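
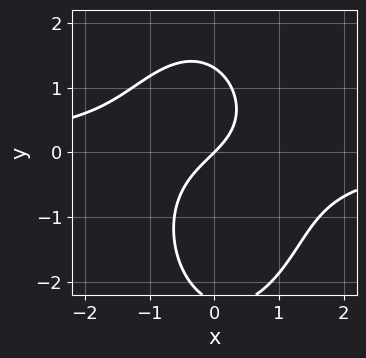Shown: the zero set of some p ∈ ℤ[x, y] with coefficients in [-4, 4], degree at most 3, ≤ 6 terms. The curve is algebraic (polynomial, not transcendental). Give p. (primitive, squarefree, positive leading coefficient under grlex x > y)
3*x^2*y + y^3 + y^2 + 3*x - 3*y

1. Degree: the shape is more complex than any degree-2 curve, so deg p = 3.
2. From the axis intercepts and sections: one y-axis crossing is at y = 0; one x-axis crossing is at x = 0.
3. Assembling these constraints gives the stated polynomial.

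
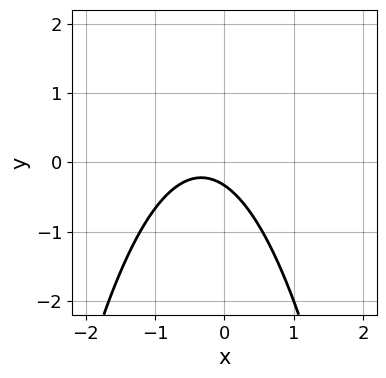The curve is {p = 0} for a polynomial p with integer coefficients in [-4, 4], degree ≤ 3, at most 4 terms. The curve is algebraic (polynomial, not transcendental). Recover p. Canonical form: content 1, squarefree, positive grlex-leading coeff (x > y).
First, deg p = 2. No degree-1 curve has this shape.
Next, from the visible intercepts: the curve avoids every integer x-axis point in the box.
Finally, solving for integer coefficients yields p as stated.

3*x^2 + 2*x + 3*y + 1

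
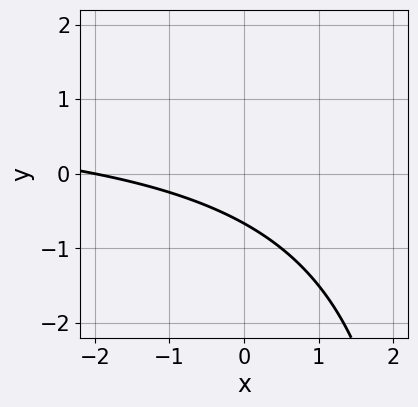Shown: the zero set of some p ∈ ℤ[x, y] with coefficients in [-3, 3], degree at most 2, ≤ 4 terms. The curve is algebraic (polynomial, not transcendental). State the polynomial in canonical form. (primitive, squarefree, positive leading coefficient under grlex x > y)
x*y - x - 3*y - 2

1. deg p = 2. No degree-1 curve has this shape.
2. Against the integer gridlines: it meets the x-axis at x = -2 (among the integer gridlines).
3. Fitting integer coefficients to these (and the overall shape) gives p.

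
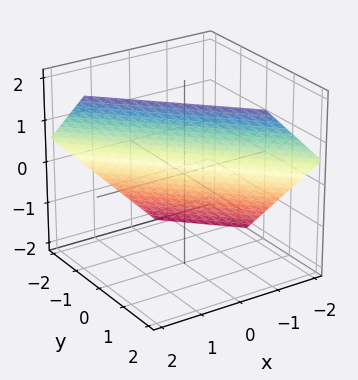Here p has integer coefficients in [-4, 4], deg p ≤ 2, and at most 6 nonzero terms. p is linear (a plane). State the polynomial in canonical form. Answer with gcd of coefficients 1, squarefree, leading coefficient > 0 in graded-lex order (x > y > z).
First, degree: every cross-section is a straight line — this is a plane, so deg p = 1.
Finally, the integer polynomial consistent with all of this is the stated p.

3*x + 3*y - 3*z + 2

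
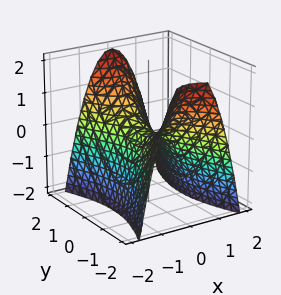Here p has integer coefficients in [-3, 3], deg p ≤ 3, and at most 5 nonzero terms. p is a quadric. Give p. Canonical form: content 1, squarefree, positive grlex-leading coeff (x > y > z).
3*x^2 - y^2 + 2*z

(a) The degree is 2 — a saddle surface; a quadric.
(b) Symmetries: the y ↦ −y reflection is a symmetry, so y appears only in even powers; mirror symmetry x ↦ −x ⇒ only even powers of x.
(c) Against the integer gridlines: it crosses the z-axis at the gridline z = 0; it meets the y-axis at y = 0 (among the integer gridlines); it crosses the x-axis at the gridline x = 0.
(d) Matching integer coefficients to the picture gives p.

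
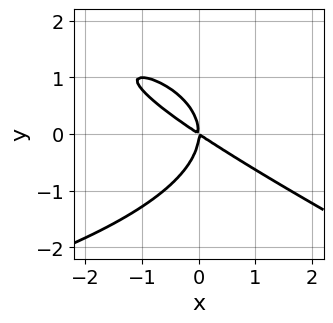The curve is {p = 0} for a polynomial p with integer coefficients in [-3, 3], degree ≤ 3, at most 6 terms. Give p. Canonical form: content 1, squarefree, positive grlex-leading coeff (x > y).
First, deg p = 3. A generic line meets the curve in up to 3 points.
Then, observable constraints: it crosses the y-axis at the gridline y = 0; one x-axis crossing is at x = 0.
Finally, assembling these constraints gives the stated polynomial.

x*y^2 + 2*y^3 + 2*x^2 + 3*x*y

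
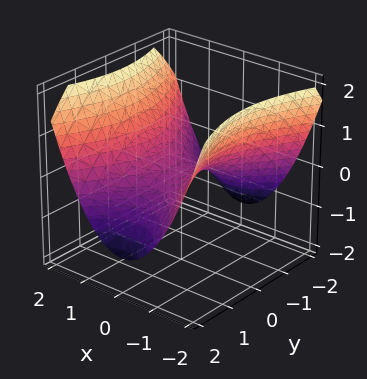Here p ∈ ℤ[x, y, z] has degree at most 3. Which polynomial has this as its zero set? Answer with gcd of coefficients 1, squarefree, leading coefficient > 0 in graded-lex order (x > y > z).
2*x^2 - y^2 - 3*z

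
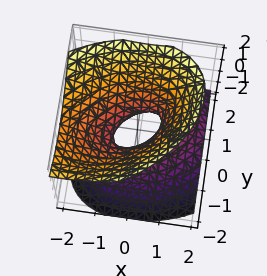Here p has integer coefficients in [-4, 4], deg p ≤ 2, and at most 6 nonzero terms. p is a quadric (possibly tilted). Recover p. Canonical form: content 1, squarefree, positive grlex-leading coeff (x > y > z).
First, degree: the shape is more complex than any degree-1 surface, so deg p = 2.
Then, checking where it meets the axes: no z-intercept at any integer in the box.
Finally, fitting integer coefficients to these (and the overall shape) gives p.

2*x^2 - 2*x*y + 2*x*z + 3*y^2 - 3*z^2 - 1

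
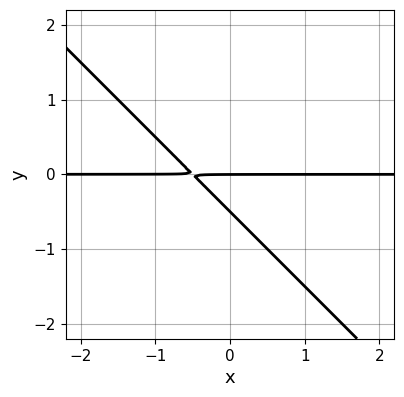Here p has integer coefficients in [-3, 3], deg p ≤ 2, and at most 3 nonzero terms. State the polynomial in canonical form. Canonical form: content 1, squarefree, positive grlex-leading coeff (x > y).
2*x*y + 2*y^2 + y

(a) deg p = 2. No degree-1 curve has this shape.
(b) Checking where it meets the axes: every point of the x-axis in the box is on the curve; it crosses the y-axis at the gridline y = 0.
(c) Fitting integer coefficients to these (and the overall shape) gives p.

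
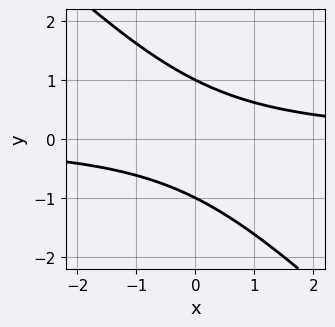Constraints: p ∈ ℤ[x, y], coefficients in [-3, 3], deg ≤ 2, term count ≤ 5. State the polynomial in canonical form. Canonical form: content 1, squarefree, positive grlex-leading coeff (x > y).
x*y + y^2 - 1

1. The degree is 2 — the shape is more complex than any degree-1 curve.
2. Checking where it meets the axes: among the integer gridlines, it crosses the y-axis at y ∈ {-1, 1}; it misses every integer gridline on the x-axis.
3. Solving for integer coefficients yields p as stated.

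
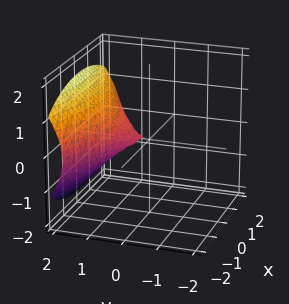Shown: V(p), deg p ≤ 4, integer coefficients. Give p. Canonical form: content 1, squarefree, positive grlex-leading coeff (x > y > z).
First, degree: no degree-2 surface has this shape, so deg p = 3.
Next, from the visible intercepts: it crosses the z-axis at the gridline z = 0; it crosses the x-axis at the gridline x = 0; it crosses the y-axis at the gridline y = 0.
Finally, together with the visible shape, these determine p as stated.

y^3 - x^2 - 3*z^2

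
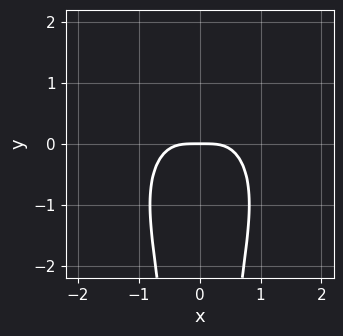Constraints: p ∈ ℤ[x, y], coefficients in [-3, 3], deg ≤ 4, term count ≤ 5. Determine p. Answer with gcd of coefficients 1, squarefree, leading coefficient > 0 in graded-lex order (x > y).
First, the degree is 4 — a generic line meets the curve in up to 4 points.
Next, symmetries: the x ↦ −x reflection is a symmetry, so x appears only in even powers.
Then, from the axis intercepts and sections: it meets the y-axis at y = 0 (among the integer gridlines); it meets the x-axis at x = 0 (among the integer gridlines).
Finally, together with the visible shape, these determine p as stated.

3*x^4 + 2*x^2*y^2 + x^2*y + 2*y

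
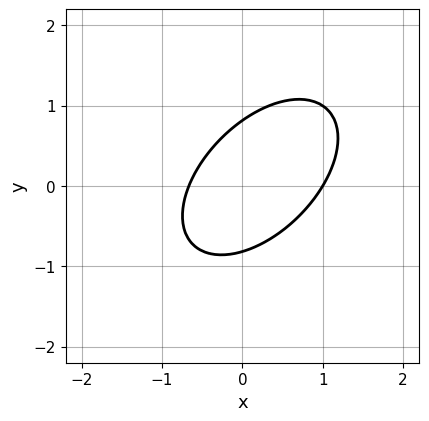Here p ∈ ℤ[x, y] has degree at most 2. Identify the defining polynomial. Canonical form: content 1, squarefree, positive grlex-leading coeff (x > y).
1. deg p = 2.
2. From the visible intercepts: it crosses the x-axis at the gridline x = 1.
3. These observations pin down the coefficients.

3*x^2 - 3*x*y + 3*y^2 - x - 2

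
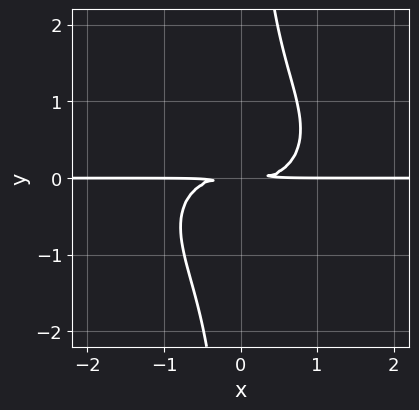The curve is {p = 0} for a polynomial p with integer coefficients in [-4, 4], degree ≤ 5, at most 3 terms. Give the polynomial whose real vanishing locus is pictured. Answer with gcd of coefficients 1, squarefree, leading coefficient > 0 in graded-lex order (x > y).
2*x^3*y + 3*x*y^3 - 3*y^2

(a) Degree: a generic line meets the curve in up to 4 points, so deg p = 4.
(b) From the visible intercepts: the visible x-axis segment lies entirely on the curve.
(c) Putting this together gives p.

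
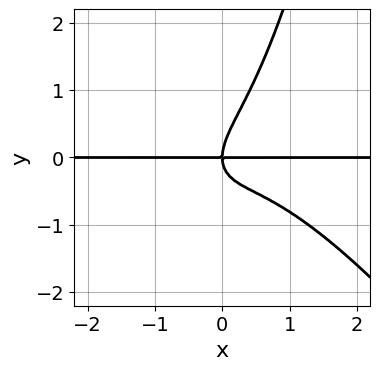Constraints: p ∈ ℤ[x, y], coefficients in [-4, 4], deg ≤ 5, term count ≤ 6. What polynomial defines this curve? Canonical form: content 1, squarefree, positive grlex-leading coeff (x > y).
deg p = 4.
From the visible intercepts: the visible x-axis segment lies entirely on the curve; it crosses the y-axis at the gridline y = 0.
These observations pin down the coefficients.

3*x^3*y + 2*x^2*y^2 + 3*x*y^2 - 3*y^3 + 3*x*y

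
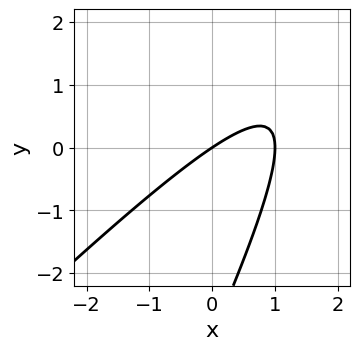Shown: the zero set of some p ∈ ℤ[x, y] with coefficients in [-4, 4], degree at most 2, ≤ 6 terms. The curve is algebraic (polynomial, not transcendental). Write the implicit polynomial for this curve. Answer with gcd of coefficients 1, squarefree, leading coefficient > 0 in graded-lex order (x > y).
2*x^2 - 3*x*y + y^2 - 2*x + 3*y

(a) deg p = 2. A generic line meets the curve in up to 2 points.
(b) Observable constraints: among the integer gridlines, it crosses the x-axis at x ∈ {0, 1}; it meets the y-axis at y = 0 (among the integer gridlines).
(c) Matching integer coefficients to the picture gives p.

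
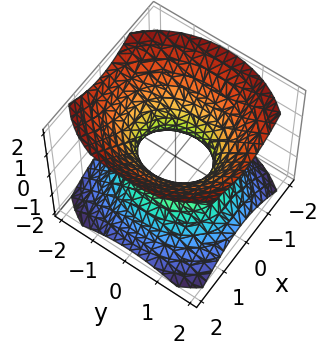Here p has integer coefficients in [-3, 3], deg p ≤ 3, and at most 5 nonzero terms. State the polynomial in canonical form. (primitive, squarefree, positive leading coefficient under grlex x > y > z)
3*x^2 + 2*y^2 - 3*z^2 - 2

(a) The degree is 2 — one connected sheet with a waist; a quadric.
(b) Symmetries: it's symmetric under z → −z, forcing even powers of z; it's symmetric under y → −y, forcing even powers of y; mirror symmetry x ↦ −x ⇒ only even powers of x.
(c) From the axis intercepts and sections: among the integer gridlines, it crosses the y-axis at y ∈ {-1, 1}; it misses every integer gridline on the z-axis.
(d) These observations pin down the coefficients.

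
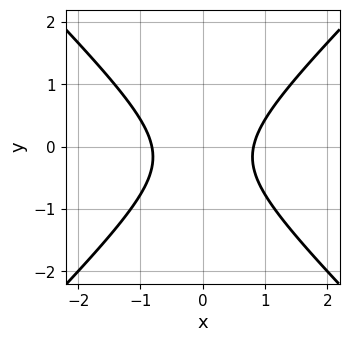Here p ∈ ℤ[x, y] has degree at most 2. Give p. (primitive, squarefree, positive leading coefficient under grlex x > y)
3*x^2 - 3*y^2 - y - 2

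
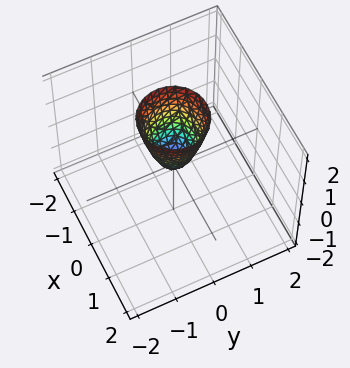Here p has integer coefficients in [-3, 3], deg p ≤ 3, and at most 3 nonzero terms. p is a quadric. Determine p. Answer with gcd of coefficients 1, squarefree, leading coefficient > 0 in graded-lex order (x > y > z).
3*x^2 + 3*y^2 - z

(a) The degree is 2 — a single bowl opening along one axis; a quadric.
(b) By symmetry, every cross-section ⟂ z is a circle, so x, y appear only via x² + y².
(c) Reading off the gridlines: it crosses the y-axis at the gridline y = 0; a circular section at z = 2 has radius between 0 and 1; it meets the z-axis at z = 0 (among the integer gridlines).
(d) These observations pin down the coefficients.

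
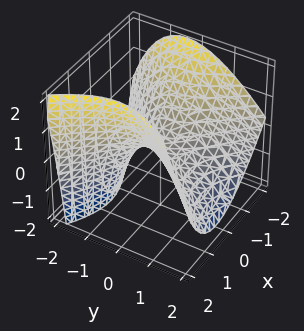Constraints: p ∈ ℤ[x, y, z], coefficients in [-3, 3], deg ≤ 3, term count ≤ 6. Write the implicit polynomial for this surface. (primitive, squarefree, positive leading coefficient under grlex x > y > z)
The degree is 2 — no degree-1 surface has this shape.
From the axis intercepts and sections: it meets the z-axis at z = 0 (among the integer gridlines); one y-axis crossing is at y = 0; it crosses the x-axis at the gridline x = 0.
Together with the visible shape, these determine p as stated.

2*x^2 + x*z - 2*y^2 - y*z - 3*z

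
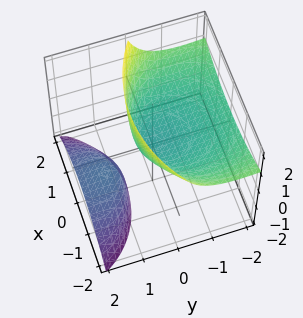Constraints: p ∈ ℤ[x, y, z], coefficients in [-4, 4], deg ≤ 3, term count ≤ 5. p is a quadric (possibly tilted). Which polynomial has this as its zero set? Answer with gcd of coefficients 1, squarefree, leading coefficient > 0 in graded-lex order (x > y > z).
First, I count 2 distinct pieces. They look like related sheets of one shape, so recover p as a whole.
Then, the degree is 2 — the shape is more complex than any degree-1 surface.
Then, reading off the gridlines: it crosses the x-axis at the gridline x = 0; it crosses the z-axis at the gridline z = 0.
Finally, solving for integer coefficients yields p as stated.

x^2 + y^2 + 3*y*z - 2*z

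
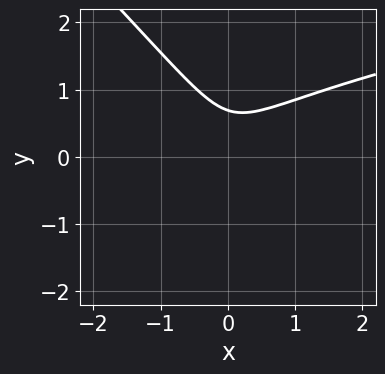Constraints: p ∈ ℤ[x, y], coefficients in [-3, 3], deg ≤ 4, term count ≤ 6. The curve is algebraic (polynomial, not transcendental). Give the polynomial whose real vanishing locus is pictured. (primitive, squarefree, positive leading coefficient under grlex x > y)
First, degree: the shape is more complex than any degree-2 curve, so deg p = 3.
Next, from the axis intercepts and sections: it misses every integer gridline on the x-axis.
Finally, solving for integer coefficients yields p as stated.

3*x*y^2 + 3*y^3 - 3*x^2 - 1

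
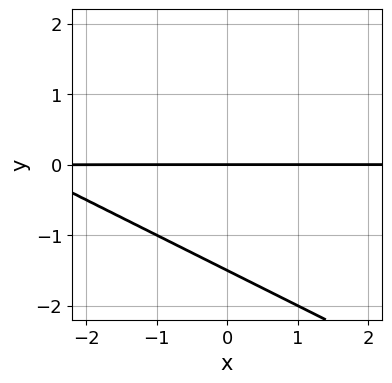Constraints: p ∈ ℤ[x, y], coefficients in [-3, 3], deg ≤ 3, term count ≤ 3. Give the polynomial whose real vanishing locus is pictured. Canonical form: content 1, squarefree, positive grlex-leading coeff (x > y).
x*y + 2*y^2 + 3*y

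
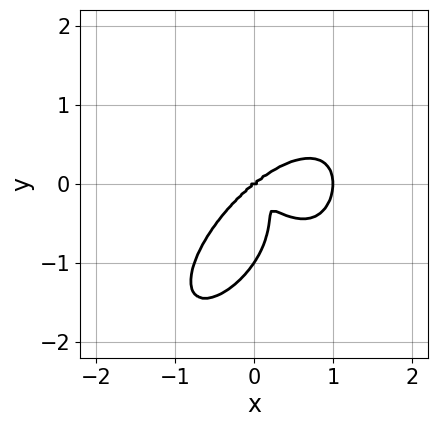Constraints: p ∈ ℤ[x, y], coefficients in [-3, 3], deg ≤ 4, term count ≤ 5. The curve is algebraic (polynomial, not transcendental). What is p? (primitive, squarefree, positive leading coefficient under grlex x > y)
3*x^4 + 2*y^4 - 3*x^3 + 3*x*y^2 + 2*y^3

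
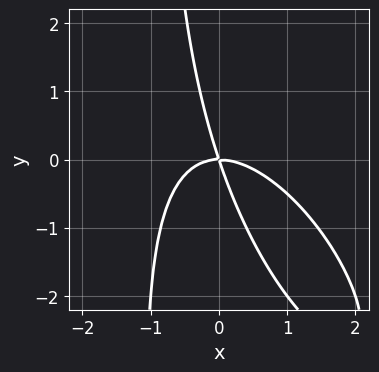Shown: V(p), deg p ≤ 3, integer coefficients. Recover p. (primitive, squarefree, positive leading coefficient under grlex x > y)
The degree is 3 — the shape is more complex than any degree-2 curve.
Checking where it meets the axes: it meets the x-axis at x = 0 (among the integer gridlines); one y-axis crossing is at y = 0.
Together with the visible shape, these determine p as stated.

2*x^3 + 2*x^2*y + x*y^2 + 3*x*y + y^2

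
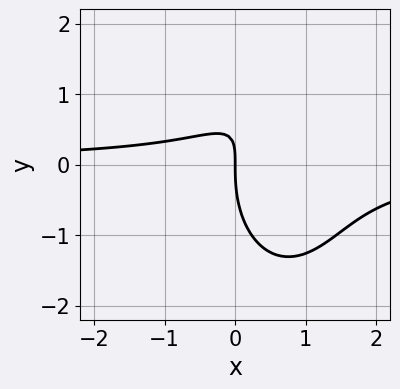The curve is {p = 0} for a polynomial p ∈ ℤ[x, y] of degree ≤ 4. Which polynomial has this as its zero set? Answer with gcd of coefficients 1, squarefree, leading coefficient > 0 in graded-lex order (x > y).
(a) The degree is 3 — the shape is more complex than any degree-2 curve.
(b) Against the integer gridlines: it crosses the x-axis at the gridline x = 0; one y-axis crossing is at y = 0.
(c) Together with the visible shape, these determine p as stated.

3*x^2*y + y^3 - 3*x*y + 2*x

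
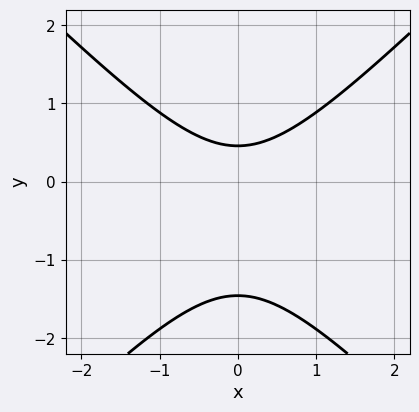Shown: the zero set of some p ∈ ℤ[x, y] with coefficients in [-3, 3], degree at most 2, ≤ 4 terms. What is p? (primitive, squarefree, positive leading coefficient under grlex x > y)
1. Degree: the shape is more complex than any degree-1 curve, so deg p = 2.
2. Symmetries: the x ↦ −x reflection is a symmetry, so x appears only in even powers.
3. Against the integer gridlines: the curve avoids every integer x-axis point in the box.
4. Solving for integer coefficients yields p as stated.

3*x^2 - 3*y^2 - 3*y + 2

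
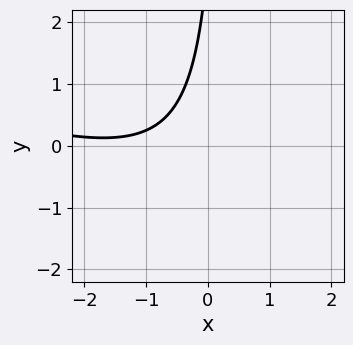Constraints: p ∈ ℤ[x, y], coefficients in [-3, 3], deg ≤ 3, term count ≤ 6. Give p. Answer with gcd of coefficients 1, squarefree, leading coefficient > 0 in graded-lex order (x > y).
(a) Degree: the shape is more complex than any degree-1 curve, so deg p = 2.
(b) Against the integer gridlines: no x-intercept at any integer in the box; it misses every integer gridline on the y-axis.
(c) The integer polynomial consistent with all of this is the stated p.

x^2 + 3*x*y + 3*x - y + 3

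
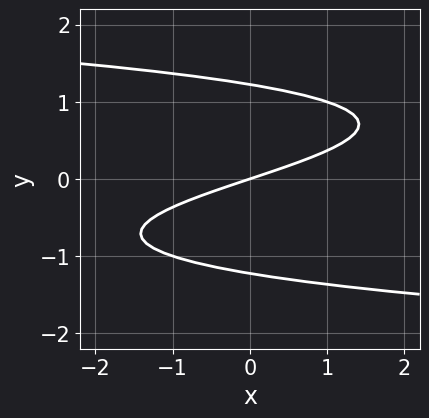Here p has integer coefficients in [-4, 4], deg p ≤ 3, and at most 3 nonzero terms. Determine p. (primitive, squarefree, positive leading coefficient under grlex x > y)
First, deg p = 3.
Then, observable constraints: it crosses the y-axis at the gridline y = 0; it crosses the x-axis at the gridline x = 0.
Finally, putting this together gives p.

2*y^3 + x - 3*y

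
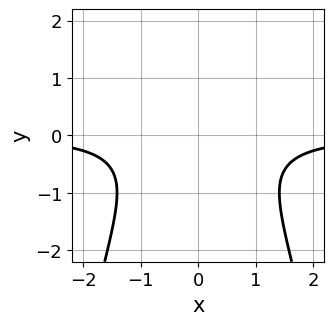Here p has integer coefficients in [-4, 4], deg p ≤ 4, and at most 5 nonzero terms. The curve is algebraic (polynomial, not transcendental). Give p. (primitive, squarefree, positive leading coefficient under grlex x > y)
(a) The degree is 3 — no degree-2 curve has this shape.
(b) Symmetries: mirror symmetry x ↦ −x ⇒ only even powers of x.
(c) From the visible intercepts: it misses every integer gridline on the x-axis; no y-intercept at any integer in the box.
(d) These observations pin down the coefficients.

x^2*y + y^2 + 1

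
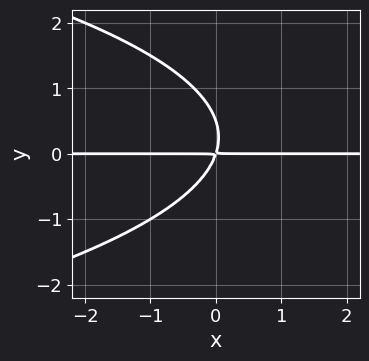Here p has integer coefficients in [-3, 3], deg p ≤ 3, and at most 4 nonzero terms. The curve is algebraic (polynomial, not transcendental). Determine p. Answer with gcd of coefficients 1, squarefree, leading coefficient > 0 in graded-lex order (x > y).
Degree: no degree-2 curve has this shape, so deg p = 3.
Observable constraints: the visible x-axis segment lies entirely on the curve.
Assembling these constraints gives the stated polynomial.

2*y^3 + 3*x*y - y^2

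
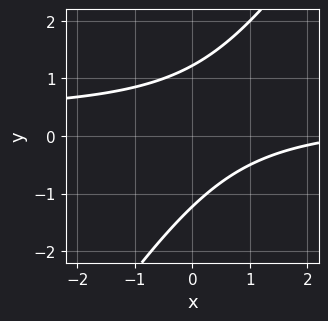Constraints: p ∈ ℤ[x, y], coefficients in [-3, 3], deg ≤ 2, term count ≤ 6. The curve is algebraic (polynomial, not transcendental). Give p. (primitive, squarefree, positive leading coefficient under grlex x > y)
deg p = 2.
From the visible intercepts: the curve avoids every integer x-axis point in the box.
Putting this together gives p.

3*x*y - 2*y^2 - x + 3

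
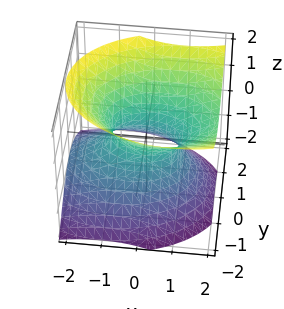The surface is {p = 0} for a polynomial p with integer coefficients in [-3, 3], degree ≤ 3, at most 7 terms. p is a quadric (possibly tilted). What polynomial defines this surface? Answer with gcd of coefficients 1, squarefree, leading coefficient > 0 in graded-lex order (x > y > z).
(a) Degree: the shape is more complex than any degree-1 surface, so deg p = 2.
(b) From the axis intercepts and sections: the surface avoids every integer z-axis point in the box; the x-axis gridline crossings are at x ∈ {-1, 1}.
(c) Fitting integer coefficients to these (and the overall shape) gives p.

x^2 - x*z + 2*y^2 - 2*z^2 - 1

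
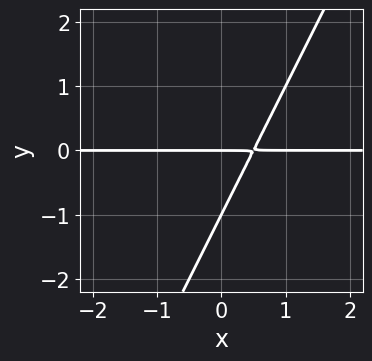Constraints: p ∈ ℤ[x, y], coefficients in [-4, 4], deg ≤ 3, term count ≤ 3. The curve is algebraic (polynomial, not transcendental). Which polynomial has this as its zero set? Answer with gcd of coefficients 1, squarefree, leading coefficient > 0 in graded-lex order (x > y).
1. The degree is 2 — the shape is more complex than any degree-1 curve.
2. From the axis intercepts and sections: the y-axis gridline crossings are at y ∈ {-1, 0}; the visible x-axis segment lies entirely on the curve.
3. Putting this together gives p.

2*x*y - y^2 - y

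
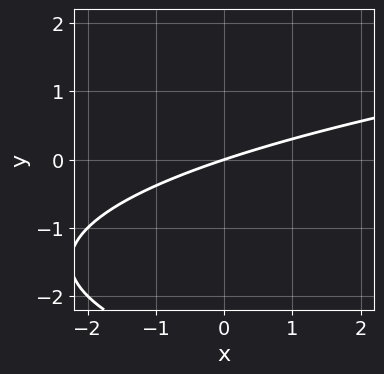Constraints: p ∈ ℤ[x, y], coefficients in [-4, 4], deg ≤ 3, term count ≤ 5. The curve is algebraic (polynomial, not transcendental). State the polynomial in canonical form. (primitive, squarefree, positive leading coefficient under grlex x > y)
First, the degree is 2 — the shape is more complex than any degree-1 curve.
Next, observable constraints: it crosses the y-axis at the gridline y = 0; it meets the x-axis at x = 0 (among the integer gridlines).
Finally, matching integer coefficients to the picture gives p.

y^2 - x + 3*y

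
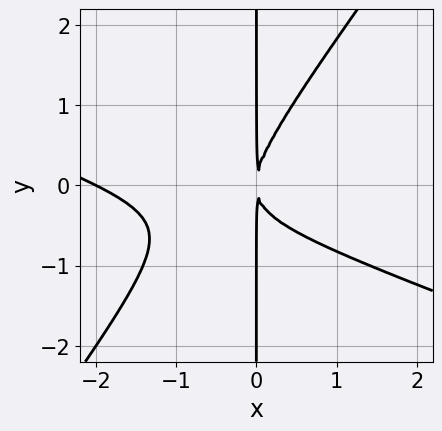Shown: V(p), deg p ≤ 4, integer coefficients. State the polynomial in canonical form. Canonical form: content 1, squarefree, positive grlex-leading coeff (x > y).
x^3 + 2*x^2*y - 2*x*y^2 + 2*x^2

1. The degree is 3 — the shape is more complex than any degree-2 curve.
2. Reading off the gridlines: every point of the y-axis in the box is on the curve; it crosses the x-axis at the gridline x = -2.
3. Matching integer coefficients to the picture gives p.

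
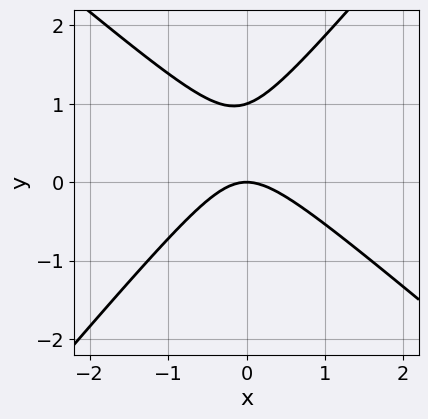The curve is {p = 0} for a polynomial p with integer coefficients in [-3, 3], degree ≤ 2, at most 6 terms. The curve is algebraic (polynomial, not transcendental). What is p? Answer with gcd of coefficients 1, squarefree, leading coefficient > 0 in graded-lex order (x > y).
deg p = 2. No degree-1 curve has this shape.
From the visible intercepts: the y-axis gridline crossings are at y ∈ {0, 1}; it meets the x-axis at x = 0 (among the integer gridlines).
Assembling these constraints gives the stated polynomial.

3*x^2 + x*y - 3*y^2 + 3*y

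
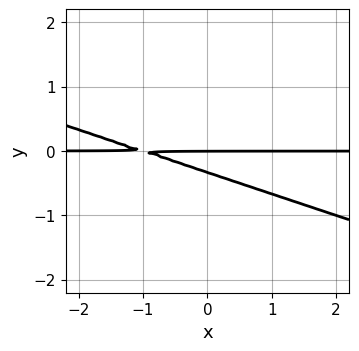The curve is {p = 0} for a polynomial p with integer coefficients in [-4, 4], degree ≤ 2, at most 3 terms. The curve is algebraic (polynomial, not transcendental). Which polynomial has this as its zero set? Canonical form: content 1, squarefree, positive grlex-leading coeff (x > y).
First, the degree is 2 — a generic line meets the curve in up to 2 points.
Then, checking where it meets the axes: it crosses the y-axis at the gridline y = 0; every point of the x-axis in the box is on the curve.
Finally, fitting integer coefficients to these (and the overall shape) gives p.

x*y + 3*y^2 + y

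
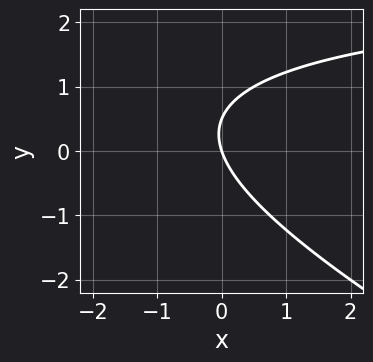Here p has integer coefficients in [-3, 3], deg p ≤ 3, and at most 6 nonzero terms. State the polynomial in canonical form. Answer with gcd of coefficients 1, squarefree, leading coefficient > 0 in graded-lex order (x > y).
x*y + 2*y^2 - 3*x - y

The degree is 2 — a generic line meets the curve in up to 2 points.
Against the integer gridlines: it crosses the x-axis at the gridline x = 0; one y-axis crossing is at y = 0.
Fitting integer coefficients to these (and the overall shape) gives p.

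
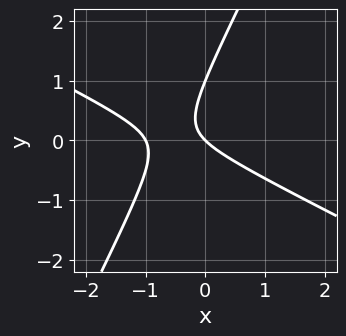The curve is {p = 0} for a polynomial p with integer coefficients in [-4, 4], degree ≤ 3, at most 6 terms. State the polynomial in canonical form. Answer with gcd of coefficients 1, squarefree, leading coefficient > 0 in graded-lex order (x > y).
1. Degree: a generic line meets the curve in up to 2 points, so deg p = 2.
2. From the visible intercepts: the y-axis gridline crossings are at y ∈ {0, 1}; among the integer gridlines, it crosses the x-axis at x ∈ {-1, 0}.
3. Putting this together gives p.

2*x^2 + 3*x*y - 2*y^2 + 2*x + 2*y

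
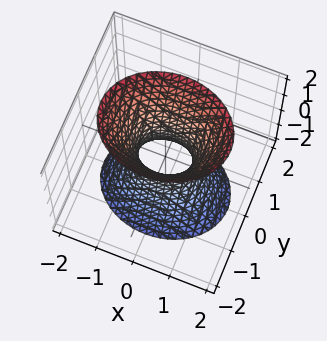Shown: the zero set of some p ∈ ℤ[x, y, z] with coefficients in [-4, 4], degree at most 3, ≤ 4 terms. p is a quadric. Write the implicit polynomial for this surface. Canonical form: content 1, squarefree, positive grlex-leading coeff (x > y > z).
2*x^2 + 3*y^2 - z^2 - 1

1. The degree is 2 — an hourglass — one-sheet hyperboloid; a quadric.
2. Symmetries: the x ↦ −x reflection is a symmetry, so x appears only in even powers; the y ↦ −y reflection is a symmetry, so y appears only in even powers; the z ↦ −z reflection is a symmetry, so z appears only in even powers.
3. Against the integer gridlines: no z-intercept at any integer in the box.
4. Fitting integer coefficients to these (and the overall shape) gives p.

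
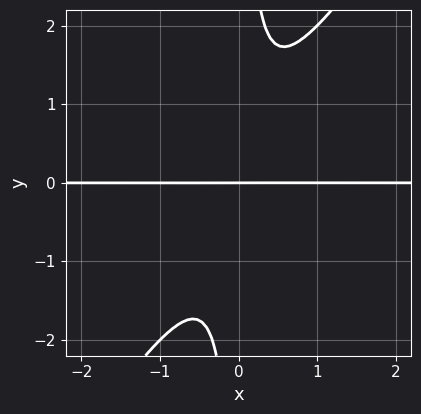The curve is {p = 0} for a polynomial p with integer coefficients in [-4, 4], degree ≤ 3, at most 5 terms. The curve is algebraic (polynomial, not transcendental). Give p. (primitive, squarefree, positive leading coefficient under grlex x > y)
3*x^2*y - 2*x*y^2 + y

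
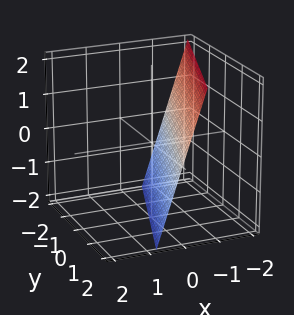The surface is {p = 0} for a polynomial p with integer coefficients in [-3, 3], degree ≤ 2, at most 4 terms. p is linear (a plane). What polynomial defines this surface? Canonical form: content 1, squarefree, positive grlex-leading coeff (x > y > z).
The degree is 1 — every cross-section is a straight line — this is a plane.
Against the integer gridlines: it crosses the y-axis at the gridline y = 2; it crosses the z-axis at the gridline z = -2.
Putting this together gives p.

3*x - y + z + 2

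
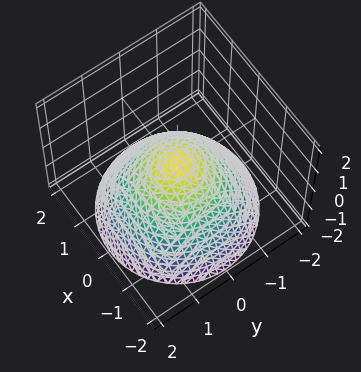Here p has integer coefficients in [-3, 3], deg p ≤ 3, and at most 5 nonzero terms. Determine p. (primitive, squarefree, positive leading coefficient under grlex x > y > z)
First, degree: the shape is more complex than any degree-1 surface, so deg p = 2.
Then, symmetry: the surface is invariant under rotation about z: p = q(x² + y², z).
Then, checking where it meets the axes: a circular section at z = -1 has radius between 1 and 2.
Finally, assembling these constraints gives the stated polynomial.

2*x^2 + 2*y^2 + 3*z - 1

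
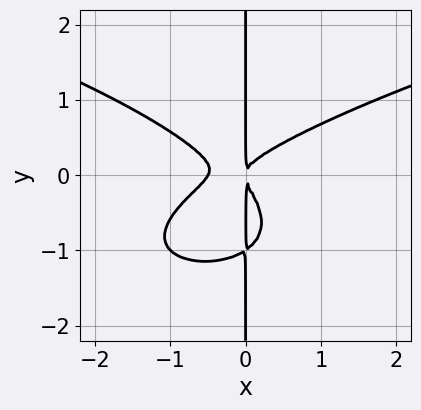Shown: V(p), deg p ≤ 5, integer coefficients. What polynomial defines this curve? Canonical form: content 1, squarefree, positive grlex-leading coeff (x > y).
The degree is 4 — a generic line meets the curve in up to 4 points.
From the visible intercepts: every point of the y-axis in the box is on the curve.
Together with the visible shape, these determine p as stated.

3*x*y^3 - 2*x^3 + x^2*y + 3*x*y^2 - x^2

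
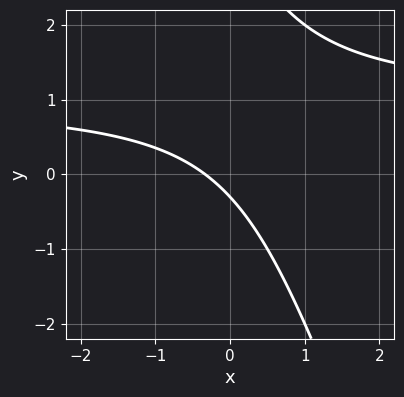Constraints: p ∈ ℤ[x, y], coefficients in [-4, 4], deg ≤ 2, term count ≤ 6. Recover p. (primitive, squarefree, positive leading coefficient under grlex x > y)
1. The degree is 2 — the shape is more complex than any degree-1 curve.
2. Solving for integer coefficients yields p as stated.

3*x*y + y^2 - 3*x - 3*y - 1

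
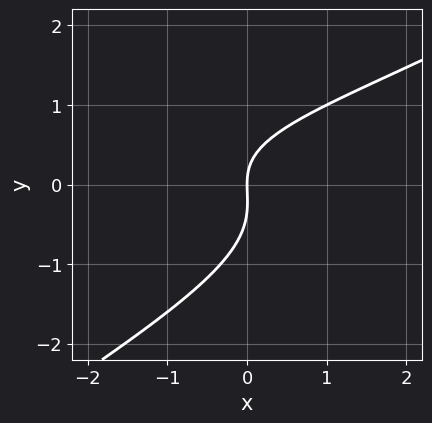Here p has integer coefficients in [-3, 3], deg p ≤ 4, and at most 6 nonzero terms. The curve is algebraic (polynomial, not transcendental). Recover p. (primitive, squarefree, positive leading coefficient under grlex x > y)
2*x*y^2 - 3*y^3 - x*y - y^2 + 3*x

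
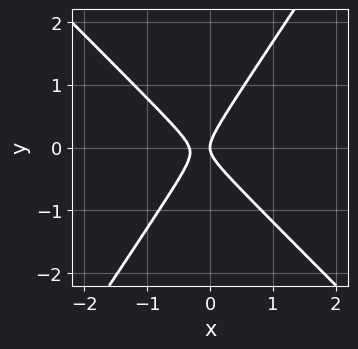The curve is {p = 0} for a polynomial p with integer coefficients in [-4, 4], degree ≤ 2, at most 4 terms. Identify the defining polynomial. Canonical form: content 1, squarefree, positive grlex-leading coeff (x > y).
1. Degree: a generic line meets the curve in up to 2 points, so deg p = 2.
2. Checking where it meets the axes: it meets the x-axis at x = 0 (among the integer gridlines); one y-axis crossing is at y = 0.
3. Solving for integer coefficients yields p as stated.

3*x^2 + x*y - 2*y^2 + x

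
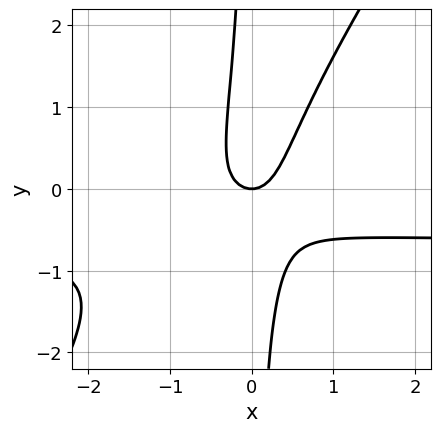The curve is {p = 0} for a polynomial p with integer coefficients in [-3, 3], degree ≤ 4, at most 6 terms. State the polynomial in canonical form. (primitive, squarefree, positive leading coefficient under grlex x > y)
1. deg p = 3.
2. From the axis intercepts and sections: one x-axis crossing is at x = 0; it meets the y-axis at y = 0 (among the integer gridlines).
3. These observations pin down the coefficients.

3*x^2*y - 2*x*y^2 + 2*x^2 - y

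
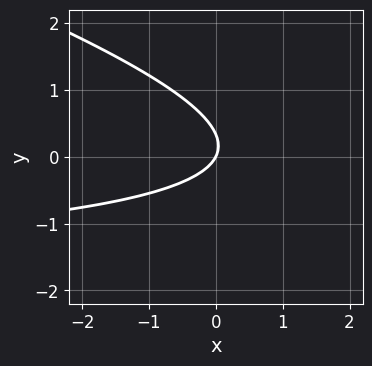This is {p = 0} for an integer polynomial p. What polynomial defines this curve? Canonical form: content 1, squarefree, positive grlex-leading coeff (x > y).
x*y + 3*y^2 + 2*x - y

(a) The degree is 2 — no degree-1 curve has this shape.
(b) Observable constraints: it crosses the y-axis at the gridline y = 0; one x-axis crossing is at x = 0.
(c) Matching integer coefficients to the picture gives p.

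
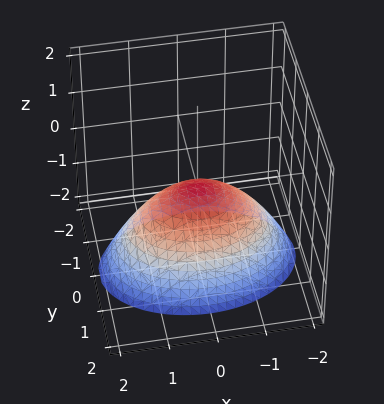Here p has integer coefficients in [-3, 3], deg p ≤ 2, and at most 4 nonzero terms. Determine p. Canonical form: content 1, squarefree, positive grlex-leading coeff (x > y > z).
(a) The degree is 2 — a single bowl opening along one axis; a quadric.
(b) Symmetries: mirror symmetry x ↦ −x ⇒ only even powers of x; mirror symmetry y ↦ −y ⇒ only even powers of y.
(c) From the visible intercepts: it meets the x-axis at x = 0 (among the integer gridlines); one y-axis crossing is at y = 0; it crosses the z-axis at the gridline z = 0.
(d) Putting this together gives p.

x^2 + 2*y^2 + 2*z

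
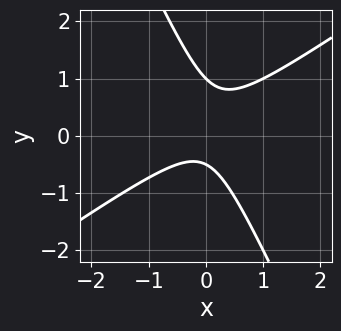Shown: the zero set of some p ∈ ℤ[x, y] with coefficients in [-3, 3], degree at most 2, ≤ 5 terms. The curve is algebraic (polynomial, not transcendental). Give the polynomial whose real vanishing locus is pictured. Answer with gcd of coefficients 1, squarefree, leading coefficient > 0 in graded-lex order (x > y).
1. deg p = 2. A generic line meets the curve in up to 2 points.
2. Checking where it meets the axes: no x-intercept at any integer in the box; one y-axis crossing is at y = 1.
3. Together with the visible shape, these determine p as stated.

3*x^2 - 3*x*y - 2*y^2 + y + 1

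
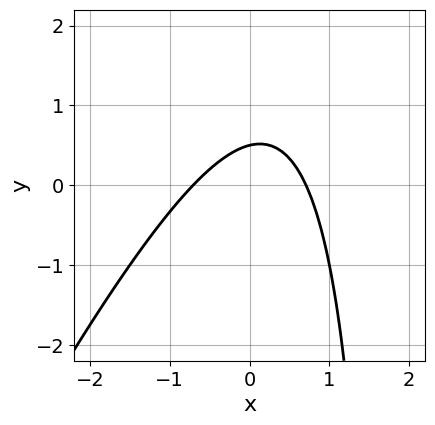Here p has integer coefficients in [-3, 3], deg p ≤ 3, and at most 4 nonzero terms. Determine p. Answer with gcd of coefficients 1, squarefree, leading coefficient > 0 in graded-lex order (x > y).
2*x^2 - x*y + 2*y - 1

(a) Degree: a generic line meets the curve in up to 2 points, so deg p = 2.
(b) Solving for integer coefficients yields p as stated.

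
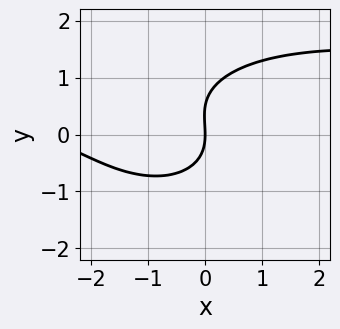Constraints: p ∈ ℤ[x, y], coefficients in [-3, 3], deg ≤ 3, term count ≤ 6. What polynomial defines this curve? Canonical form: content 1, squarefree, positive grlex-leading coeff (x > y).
1. deg p = 3. No degree-2 curve has this shape.
2. Checking where it meets the axes: it crosses the y-axis at the gridline y = 0; one x-axis crossing is at x = 0.
3. The integer polynomial consistent with all of this is the stated p.

x^2*y + 2*y^3 - x^2 - y^2 - 3*x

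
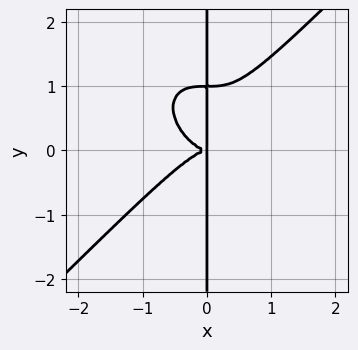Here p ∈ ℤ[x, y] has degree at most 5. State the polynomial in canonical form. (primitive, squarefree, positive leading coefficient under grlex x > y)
The degree is 4 — no degree-3 curve has this shape.
From the axis intercepts and sections: every point of the y-axis in the box is on the curve.
The integer polynomial consistent with all of this is the stated p.

x^4 - x*y^3 + x*y^2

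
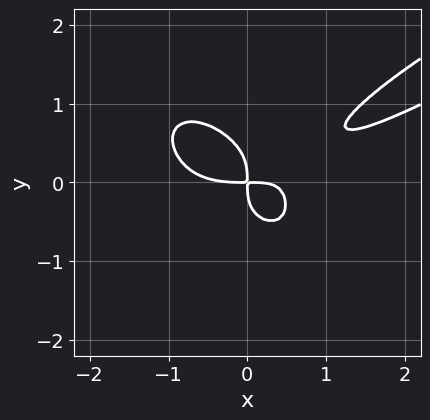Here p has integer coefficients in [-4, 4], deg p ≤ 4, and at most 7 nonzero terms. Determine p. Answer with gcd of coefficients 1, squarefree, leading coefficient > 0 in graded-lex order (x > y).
x^4 - 2*x^3*y + 3*y^4 - 2*x^2*y + 2*x*y

1. The degree is 4 — a generic line meets the curve in up to 4 points.
2. The integer polynomial consistent with all of this is the stated p.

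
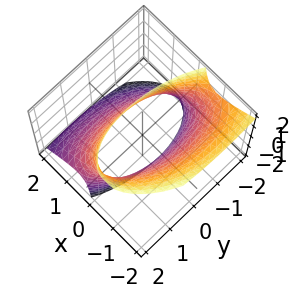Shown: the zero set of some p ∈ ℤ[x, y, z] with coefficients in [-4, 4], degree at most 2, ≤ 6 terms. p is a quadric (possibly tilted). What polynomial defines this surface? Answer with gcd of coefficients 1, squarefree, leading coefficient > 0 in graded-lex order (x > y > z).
(a) Degree: a generic line meets the surface in up to 2 points, so deg p = 2.
(b) Reading off the gridlines: it misses every integer gridline on the z-axis; the x-axis gridline crossings are at x ∈ {-1, 1}.
(c) Solving for integer coefficients yields p as stated.

3*x^2 - x*y + 3*x*z + y^2 - 3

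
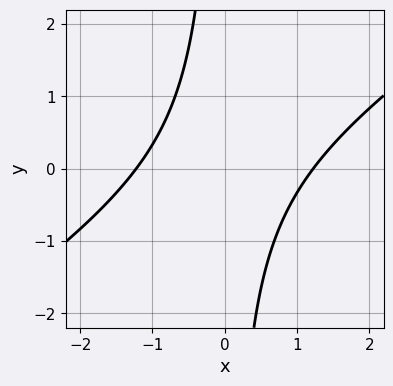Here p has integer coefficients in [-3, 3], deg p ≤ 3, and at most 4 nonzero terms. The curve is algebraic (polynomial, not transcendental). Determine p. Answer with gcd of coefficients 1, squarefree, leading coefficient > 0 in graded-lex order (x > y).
2*x^2 - 3*x*y - 3

deg p = 2.
Reading off the gridlines: no y-intercept at any integer in the box.
The integer polynomial consistent with all of this is the stated p.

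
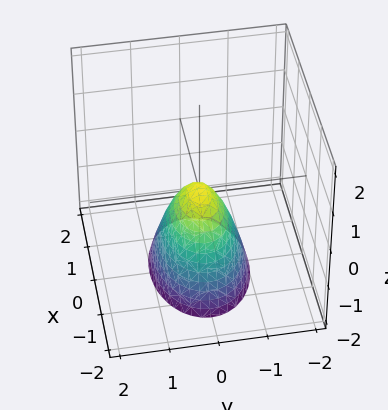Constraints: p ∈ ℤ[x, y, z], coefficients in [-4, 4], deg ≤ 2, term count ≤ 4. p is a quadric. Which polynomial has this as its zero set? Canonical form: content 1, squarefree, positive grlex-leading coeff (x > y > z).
First, the degree is 2 — a single bowl opening along one axis; a quadric.
Next, symmetries: mirror symmetry x ↦ −x ⇒ only even powers of x; it's symmetric under y → −y, forcing even powers of y.
Then, from the axis intercepts and sections: one y-axis crossing is at y = 0; it meets the x-axis at x = 0 (among the integer gridlines); it meets the z-axis at z = 0 (among the integer gridlines).
Finally, matching integer coefficients to the picture gives p.

x^2 + 2*y^2 + z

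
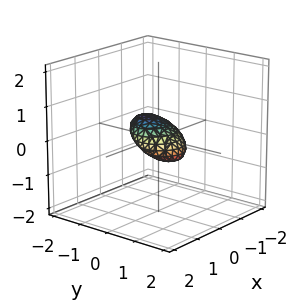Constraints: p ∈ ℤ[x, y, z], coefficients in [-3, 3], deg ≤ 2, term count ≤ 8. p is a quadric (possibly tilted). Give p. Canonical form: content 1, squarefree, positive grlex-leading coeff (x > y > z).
2*x^2 - x*z + 2*y^2 + 2*y*z + 3*z^2 - 1

1. deg p = 2.
2. Matching integer coefficients to the picture gives p.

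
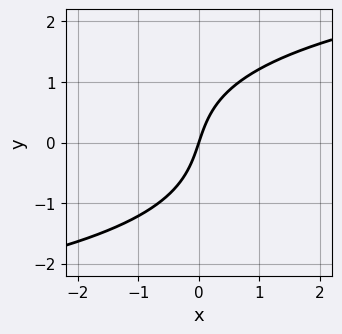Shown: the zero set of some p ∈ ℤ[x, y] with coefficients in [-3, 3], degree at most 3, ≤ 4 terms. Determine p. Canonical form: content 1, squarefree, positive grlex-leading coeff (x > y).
1. The degree is 3 — the shape is more complex than any degree-2 curve.
2. From the visible intercepts: it crosses the x-axis at the gridline x = 0; one y-axis crossing is at y = 0.
3. Assembling these constraints gives the stated polynomial.

y^3 - 3*x + y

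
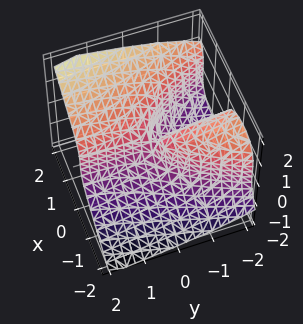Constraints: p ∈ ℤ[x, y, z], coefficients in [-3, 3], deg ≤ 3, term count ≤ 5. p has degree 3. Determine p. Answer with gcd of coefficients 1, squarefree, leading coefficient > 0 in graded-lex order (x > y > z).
deg p = 3. The shape is more complex than any degree-2 surface.
From the visible intercepts: it crosses the x-axis at the gridline x = 0; the visible y-axis segment lies entirely on the surface.
These observations pin down the coefficients.

2*x^3 - 3*z^3 + 3*x*y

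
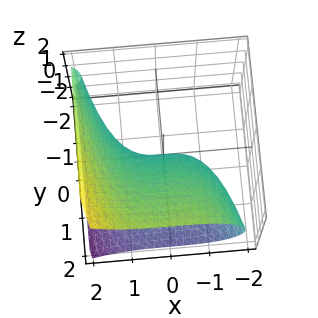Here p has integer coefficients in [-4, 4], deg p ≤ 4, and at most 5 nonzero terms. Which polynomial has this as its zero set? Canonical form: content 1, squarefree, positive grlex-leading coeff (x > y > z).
x^3 - 3*z^2 + 3*y

1. Degree: no degree-2 surface has this shape, so deg p = 3.
2. From the visible intercepts: it meets the y-axis at y = 0 (among the integer gridlines); one x-axis crossing is at x = 0; it meets the z-axis at z = 0 (among the integer gridlines).
3. Fitting integer coefficients to these (and the overall shape) gives p.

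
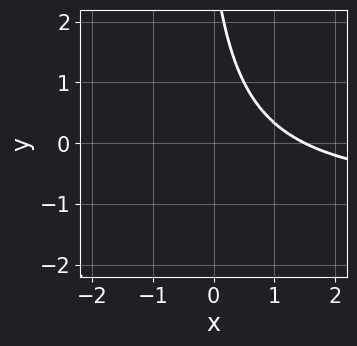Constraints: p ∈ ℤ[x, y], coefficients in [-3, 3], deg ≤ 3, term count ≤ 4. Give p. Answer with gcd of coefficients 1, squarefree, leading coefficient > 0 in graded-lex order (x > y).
2*x*y + 2*x + y - 3

The degree is 2 — no degree-1 curve has this shape.
Checking where it meets the axes: no y-intercept at any integer in the box.
Assembling these constraints gives the stated polynomial.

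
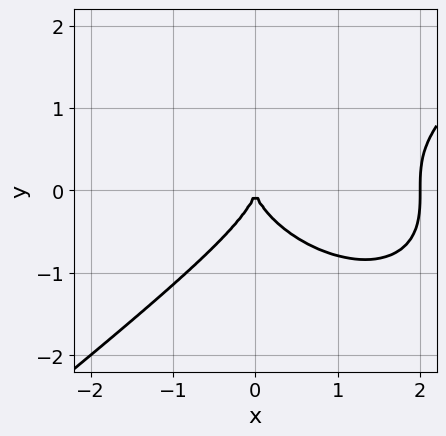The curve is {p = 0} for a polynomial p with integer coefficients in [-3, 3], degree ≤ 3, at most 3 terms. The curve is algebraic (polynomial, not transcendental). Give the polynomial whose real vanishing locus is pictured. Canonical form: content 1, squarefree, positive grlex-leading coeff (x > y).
x^3 - 2*y^3 - 2*x^2

(a) deg p = 3. The shape is more complex than any degree-2 curve.
(b) Reading off the gridlines: the x-axis gridline crossings are at x ∈ {0, 2}; it crosses the y-axis at the gridline y = 0.
(c) Solving for integer coefficients yields p as stated.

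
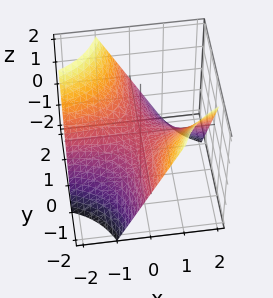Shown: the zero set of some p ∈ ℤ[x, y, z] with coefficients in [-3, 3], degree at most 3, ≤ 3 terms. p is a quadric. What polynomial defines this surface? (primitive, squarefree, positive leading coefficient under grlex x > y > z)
x*y + z

(a) Degree: a saddle surface; a quadric, so deg p = 2.
(b) From the visible intercepts: it crosses the z-axis at the gridline z = 0; the visible x-axis segment lies entirely on the surface; every point of the y-axis in the box is on the surface.
(c) Fitting integer coefficients to these (and the overall shape) gives p.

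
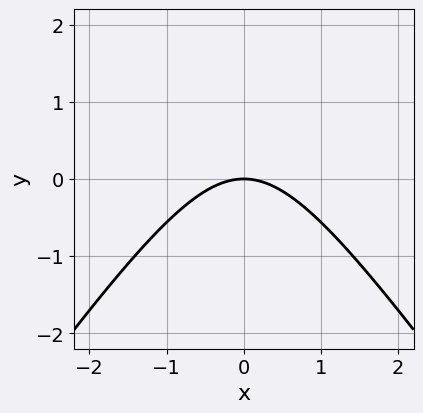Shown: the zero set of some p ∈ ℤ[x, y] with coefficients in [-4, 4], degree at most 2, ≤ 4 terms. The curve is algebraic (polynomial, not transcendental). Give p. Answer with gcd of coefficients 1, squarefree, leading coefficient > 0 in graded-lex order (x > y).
1. The degree is 2 — no degree-1 curve has this shape.
2. Symmetries: the x ↦ −x reflection is a symmetry, so x appears only in even powers.
3. Against the integer gridlines: it crosses the x-axis at the gridline x = 0; it meets the y-axis at y = 0 (among the integer gridlines).
4. Putting this together gives p.

2*x^2 - y^2 + 3*y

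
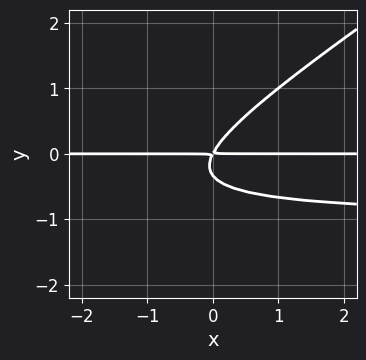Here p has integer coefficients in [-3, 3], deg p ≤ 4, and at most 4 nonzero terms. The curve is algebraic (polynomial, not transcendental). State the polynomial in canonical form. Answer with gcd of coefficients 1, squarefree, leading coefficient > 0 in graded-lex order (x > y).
First, deg p = 3. No degree-2 curve has this shape.
Next, against the integer gridlines: every point of the x-axis in the box is on the curve.
Finally, fitting integer coefficients to these (and the overall shape) gives p.

2*x*y^2 - 3*y^3 + 2*x*y - y^2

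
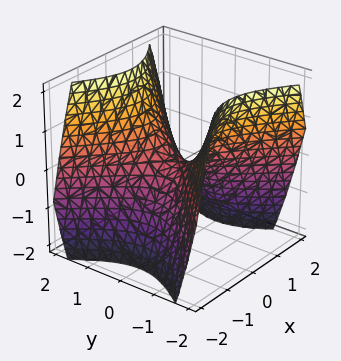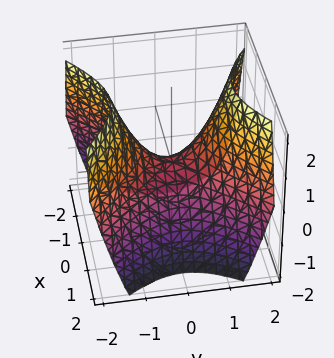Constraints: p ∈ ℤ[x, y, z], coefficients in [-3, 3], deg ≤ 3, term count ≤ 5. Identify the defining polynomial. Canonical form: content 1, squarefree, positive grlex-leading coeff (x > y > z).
(a) Degree: a hyperbolic paraboloid; a quadric, so deg p = 2.
(b) Symmetries: it's symmetric under x → −x, forcing even powers of x; the y ↦ −y reflection is a symmetry, so y appears only in even powers.
(c) Against the integer gridlines: it crosses the z-axis at the gridline z = 0; it meets the x-axis at x = 0 (among the integer gridlines); one y-axis crossing is at y = 0.
(d) Together with the visible shape, these determine p as stated.

x^2 - y^2 + z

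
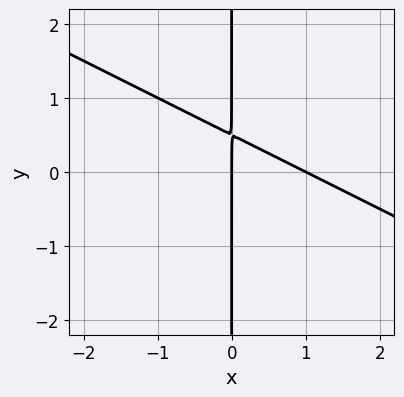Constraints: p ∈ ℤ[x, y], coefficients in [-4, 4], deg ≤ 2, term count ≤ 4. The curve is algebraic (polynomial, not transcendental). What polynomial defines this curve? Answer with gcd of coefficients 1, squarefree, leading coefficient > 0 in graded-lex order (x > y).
x^2 + 2*x*y - x

deg p = 2. No degree-1 curve has this shape.
From the axis intercepts and sections: the x-axis gridline crossings are at x ∈ {0, 1}; every point of the y-axis in the box is on the curve.
Assembling these constraints gives the stated polynomial.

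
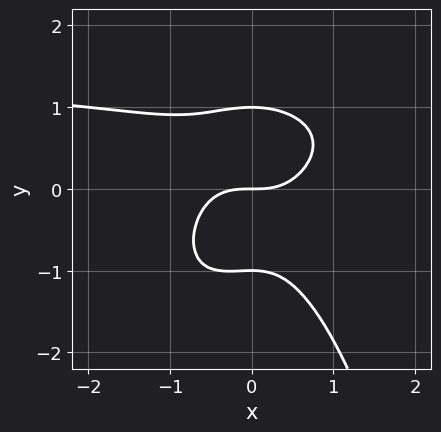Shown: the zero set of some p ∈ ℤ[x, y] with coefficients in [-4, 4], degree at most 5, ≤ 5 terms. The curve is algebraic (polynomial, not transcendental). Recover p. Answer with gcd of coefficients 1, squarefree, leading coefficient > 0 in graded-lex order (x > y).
2*x^3*y - 2*x^2*y^2 - 3*x^3 - 3*y^3 + 3*y

1. deg p = 4.
2. Checking where it meets the axes: the y-axis gridline crossings are at y ∈ {-1, 0, 1}; one x-axis crossing is at x = 0.
3. Together with the visible shape, these determine p as stated.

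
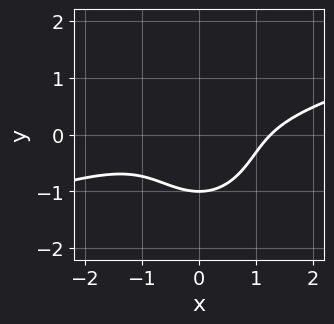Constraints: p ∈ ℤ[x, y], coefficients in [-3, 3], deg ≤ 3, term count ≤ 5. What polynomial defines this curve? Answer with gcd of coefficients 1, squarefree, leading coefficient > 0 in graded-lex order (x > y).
x^3 - 3*x^2*y - 2*y^3 - 2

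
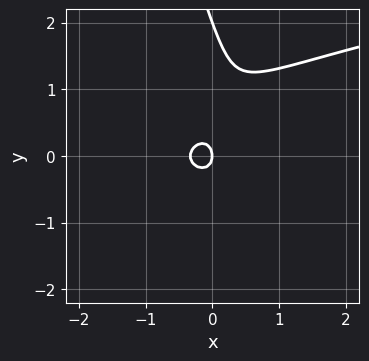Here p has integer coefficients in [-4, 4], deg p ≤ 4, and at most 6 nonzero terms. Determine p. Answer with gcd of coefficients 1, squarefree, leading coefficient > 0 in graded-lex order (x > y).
3*x*y^2 + y^3 - 3*x^2 - 2*y^2 - x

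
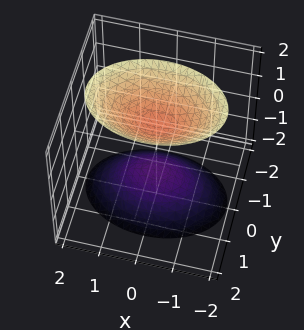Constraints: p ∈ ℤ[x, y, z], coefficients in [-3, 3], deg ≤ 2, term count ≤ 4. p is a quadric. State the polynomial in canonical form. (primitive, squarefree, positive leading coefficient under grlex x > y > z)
x^2 + 2*y^2 - z^2 + 1

1. I count 2 distinct pieces. They look like related sheets of one shape, so recover p as a whole.
2. Degree: two sheets facing apart; a quadric, so deg p = 2.
3. Symmetries: it's symmetric under z → −z, forcing even powers of z; the x ↦ −x reflection is a symmetry, so x appears only in even powers; it's symmetric under y → −y, forcing even powers of y.
4. Reading off the gridlines: it misses every integer gridline on the x-axis; the z-axis gridline crossings are at z ∈ {-1, 1}; the surface avoids every integer y-axis point in the box.
5. These observations pin down the coefficients.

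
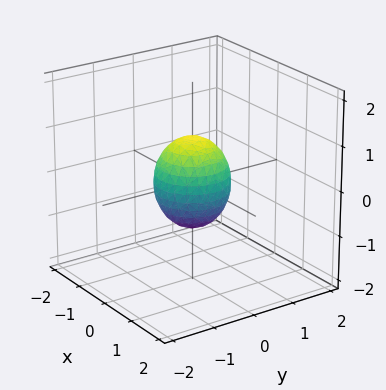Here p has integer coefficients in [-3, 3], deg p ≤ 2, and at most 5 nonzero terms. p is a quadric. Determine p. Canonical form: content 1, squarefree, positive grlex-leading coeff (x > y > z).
deg p = 2. Bounded and convex; a quadric.
Symmetries: rotational symmetry about the z-axis ⇒ p depends on x, y only through x² + y²; the z ↦ −z reflection is a symmetry, so z appears only in even powers.
Checking where it meets the axes: among the integer gridlines, it crosses the z-axis at z ∈ {-1, 1}; a circular section at z = 0 has radius between 0 and 1.
Solving for integer coefficients yields p as stated.

3*x^2 + 3*y^2 + 2*z^2 - 2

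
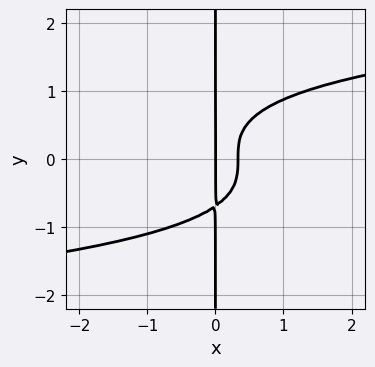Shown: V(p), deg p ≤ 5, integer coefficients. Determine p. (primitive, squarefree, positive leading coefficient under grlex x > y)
3*x*y^3 - 3*x^2 + x

deg p = 4.
From the axis intercepts and sections: it meets the x-axis at x = 0 (among the integer gridlines); every point of the y-axis in the box is on the curve.
Solving for integer coefficients yields p as stated.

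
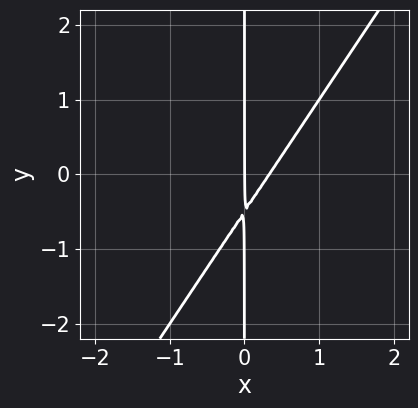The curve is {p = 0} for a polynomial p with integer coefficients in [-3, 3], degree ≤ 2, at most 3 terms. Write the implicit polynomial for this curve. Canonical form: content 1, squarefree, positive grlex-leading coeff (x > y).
3*x^2 - 2*x*y - x

(a) Degree: a generic line meets the curve in up to 2 points, so deg p = 2.
(b) Reading off the gridlines: it meets the x-axis at x = 0 (among the integer gridlines); the visible y-axis segment lies entirely on the curve.
(c) These observations pin down the coefficients.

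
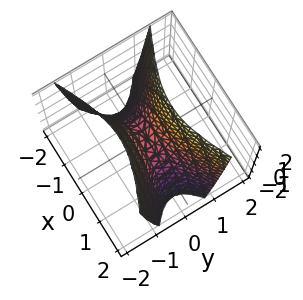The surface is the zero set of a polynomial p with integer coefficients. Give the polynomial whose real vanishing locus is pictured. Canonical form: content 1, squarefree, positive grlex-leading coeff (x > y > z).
x^2 - 3*y^2 + z

First, deg p = 2. A hyperbolic paraboloid; a quadric.
Next, symmetries: the y ↦ −y reflection is a symmetry, so y appears only in even powers; it's symmetric under x → −x, forcing even powers of x.
Next, reading off the gridlines: it crosses the y-axis at the gridline y = 0; one z-axis crossing is at z = 0; it crosses the x-axis at the gridline x = 0.
Finally, the integer polynomial consistent with all of this is the stated p.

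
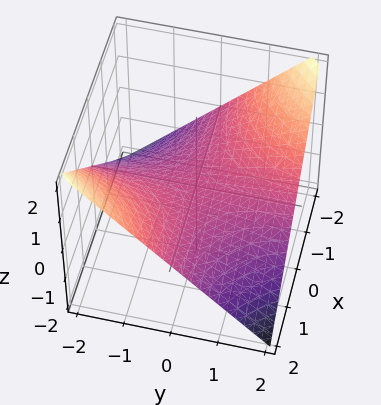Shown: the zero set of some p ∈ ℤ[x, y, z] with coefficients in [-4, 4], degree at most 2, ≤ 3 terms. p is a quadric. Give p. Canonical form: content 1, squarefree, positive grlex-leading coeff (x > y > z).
x*y + 2*z

First, deg p = 2. A hyperbolic paraboloid; a quadric.
Then, from the visible intercepts: every point of the x-axis in the box is on the surface; every point of the y-axis in the box is on the surface.
Finally, the integer polynomial consistent with all of this is the stated p.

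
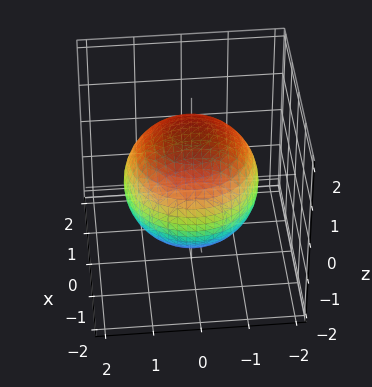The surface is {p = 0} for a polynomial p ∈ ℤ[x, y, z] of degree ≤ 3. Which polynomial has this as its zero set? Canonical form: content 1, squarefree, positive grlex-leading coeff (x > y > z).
x^2 + y^2 + z^2 - 2

The degree is 2 — no degree-1 surface has this shape.
Symmetries: the surface is invariant under rotation about z: p = q(x² + y², z).
Against the integer gridlines: a circular section at z = -1 has radius exactly 1.
Fitting integer coefficients to these (and the overall shape) gives p.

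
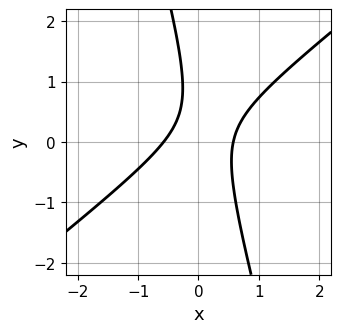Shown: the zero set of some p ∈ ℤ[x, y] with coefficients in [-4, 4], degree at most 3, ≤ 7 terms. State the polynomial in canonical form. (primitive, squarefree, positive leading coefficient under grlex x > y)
3*x^2 - 3*x*y - y^2 + y - 1

deg p = 2. No degree-1 curve has this shape.
From the axis intercepts and sections: it misses every integer gridline on the y-axis.
Assembling these constraints gives the stated polynomial.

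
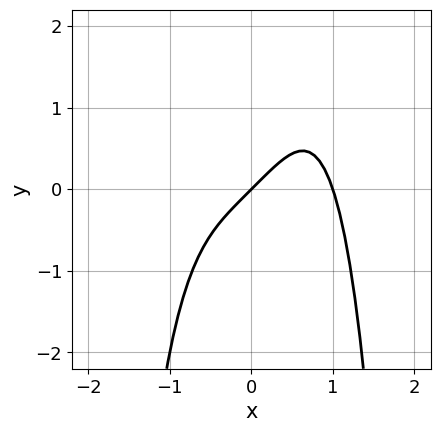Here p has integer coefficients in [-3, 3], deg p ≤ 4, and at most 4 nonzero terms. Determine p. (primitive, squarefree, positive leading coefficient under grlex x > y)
x^4 - x + y

(a) deg p = 4. No degree-3 curve has this shape.
(b) Reading off the gridlines: among the integer gridlines, it crosses the x-axis at x ∈ {0, 1}; one y-axis crossing is at y = 0.
(c) Matching integer coefficients to the picture gives p.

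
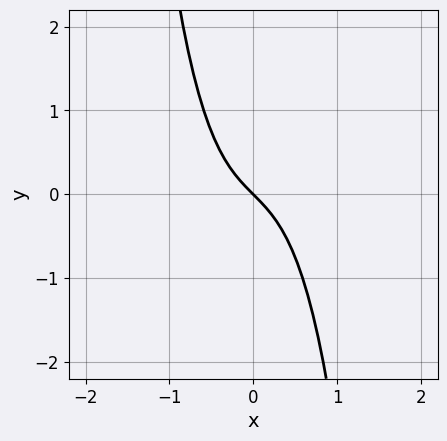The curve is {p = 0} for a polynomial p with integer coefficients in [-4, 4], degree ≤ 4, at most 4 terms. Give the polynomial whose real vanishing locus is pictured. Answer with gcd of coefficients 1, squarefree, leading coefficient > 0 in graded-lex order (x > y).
1. Degree: no degree-2 curve has this shape, so deg p = 3.
2. Checking where it meets the axes: one x-axis crossing is at x = 0; it meets the y-axis at y = 0 (among the integer gridlines).
3. Assembling these constraints gives the stated polynomial.

2*x^3 + x + y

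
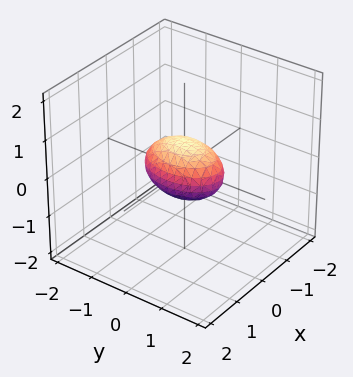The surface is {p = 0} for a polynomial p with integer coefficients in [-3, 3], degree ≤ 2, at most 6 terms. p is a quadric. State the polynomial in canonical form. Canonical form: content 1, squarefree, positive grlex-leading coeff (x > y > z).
2*x^2 + y^2 + 2*z^2 - 1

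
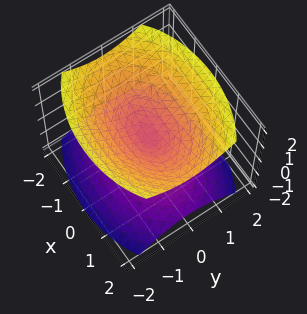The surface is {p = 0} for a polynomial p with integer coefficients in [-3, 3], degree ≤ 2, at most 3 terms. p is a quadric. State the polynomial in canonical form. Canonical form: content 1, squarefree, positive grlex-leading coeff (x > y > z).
(a) The picture has 2 separate pieces. They look like related sheets of one shape, so recover p as a whole.
(b) deg p = 2. A double cone through the origin; a quadric.
(c) Symmetries: the z ↦ −z reflection is a symmetry, so z appears only in even powers; it's symmetric under y → −y, forcing even powers of y; mirror symmetry x ↦ −x ⇒ only even powers of x.
(d) From the visible intercepts: one z-axis crossing is at z = 0; it meets the x-axis at x = 0 (among the integer gridlines); it crosses the y-axis at the gridline y = 0.
(e) Matching integer coefficients to the picture gives p.

x^2 + 2*y^2 - 2*z^2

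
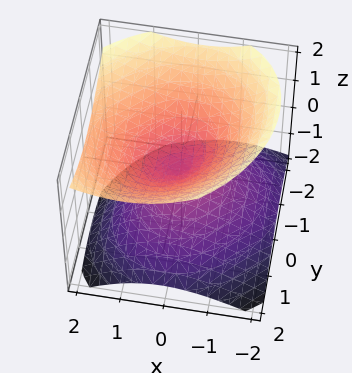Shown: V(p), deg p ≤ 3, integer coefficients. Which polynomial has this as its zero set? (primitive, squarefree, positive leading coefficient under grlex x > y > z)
First, deg p = 2.
Then, reading off the gridlines: it crosses the x-axis at the gridline x = 0; it crosses the y-axis at the gridline y = 0; it crosses the z-axis at the gridline z = 0.
Finally, fitting integer coefficients to these (and the overall shape) gives p.

2*x^2 - x*y - x*z + 2*y^2 - 3*z^2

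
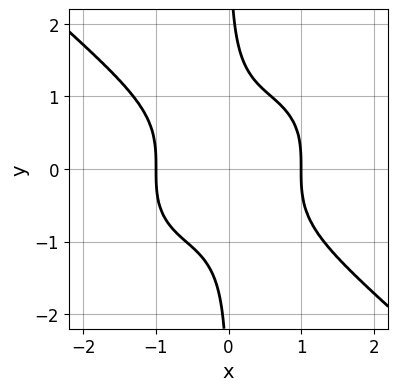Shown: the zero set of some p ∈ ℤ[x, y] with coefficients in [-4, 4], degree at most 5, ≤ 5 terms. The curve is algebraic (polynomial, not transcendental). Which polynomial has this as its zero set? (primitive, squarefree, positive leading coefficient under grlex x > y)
2*x^4 + 3*x*y^3 - 2

(a) Degree: a generic line meets the curve in up to 4 points, so deg p = 4.
(b) Observable constraints: it misses every integer gridline on the y-axis; the x-axis gridline crossings are at x ∈ {-1, 1}.
(c) These observations pin down the coefficients.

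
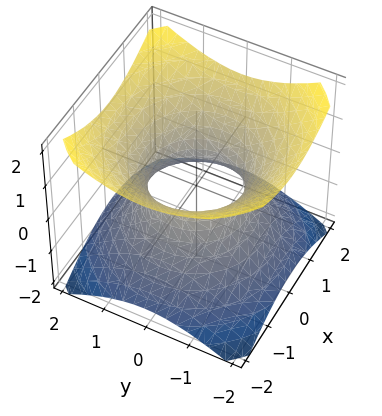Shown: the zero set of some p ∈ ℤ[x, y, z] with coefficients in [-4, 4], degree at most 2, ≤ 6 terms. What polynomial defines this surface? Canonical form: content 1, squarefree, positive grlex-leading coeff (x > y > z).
2*x^2 + 2*y^2 - 3*z^2 - 2

First, the degree is 2 — an hourglass — one-sheet hyperboloid; a quadric.
Next, symmetries: every cross-section ⟂ z is a circle, so x, y appear only via x² + y²; the z ↦ −z reflection is a symmetry, so z appears only in even powers.
Then, checking where it meets the axes: among the integer gridlines, it crosses the x-axis at x ∈ {-1, 1}; the surface avoids every integer z-axis point in the box.
Finally, the integer polynomial consistent with all of this is the stated p.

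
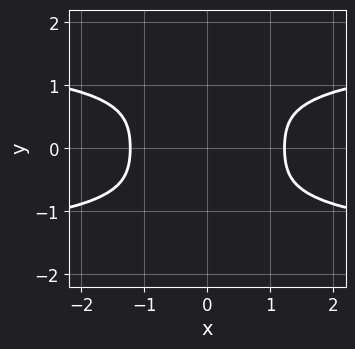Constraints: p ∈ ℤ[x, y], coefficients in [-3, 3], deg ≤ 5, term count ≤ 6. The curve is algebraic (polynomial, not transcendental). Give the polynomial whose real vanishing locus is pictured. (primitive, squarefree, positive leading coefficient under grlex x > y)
(a) deg p = 4.
(b) Symmetries: mirror symmetry y ↦ −y ⇒ only even powers of y; it's symmetric under x → −x, forcing even powers of x.
(c) Observable constraints: the curve avoids every integer y-axis point in the box.
(d) Fitting integer coefficients to these (and the overall shape) gives p.

x^2*y^2 + 3*y^4 - 2*x^2 + 3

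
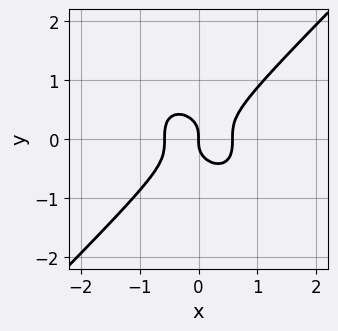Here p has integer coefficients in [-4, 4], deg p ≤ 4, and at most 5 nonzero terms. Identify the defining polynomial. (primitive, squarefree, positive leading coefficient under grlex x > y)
3*x^3 - 3*y^3 - x

First, degree: the shape is more complex than any degree-2 curve, so deg p = 3.
Next, from the visible intercepts: it crosses the y-axis at the gridline y = 0; it meets the x-axis at x = 0 (among the integer gridlines).
Finally, the integer polynomial consistent with all of this is the stated p.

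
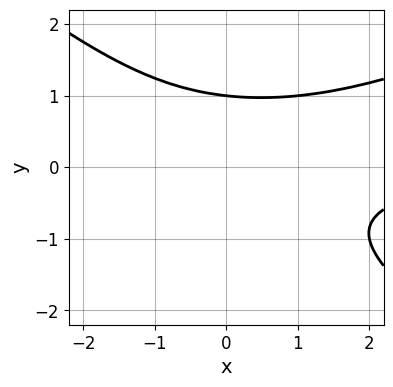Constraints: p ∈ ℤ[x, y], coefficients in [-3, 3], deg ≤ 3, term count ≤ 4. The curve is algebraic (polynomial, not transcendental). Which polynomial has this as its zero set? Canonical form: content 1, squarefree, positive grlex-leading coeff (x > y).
First, deg p = 3. The shape is more complex than any degree-2 curve.
Then, against the integer gridlines: one y-axis crossing is at y = 1; the curve avoids every integer x-axis point in the box.
Finally, assembling these constraints gives the stated polynomial.

x^2*y - x*y^2 - 3*y^3 + 3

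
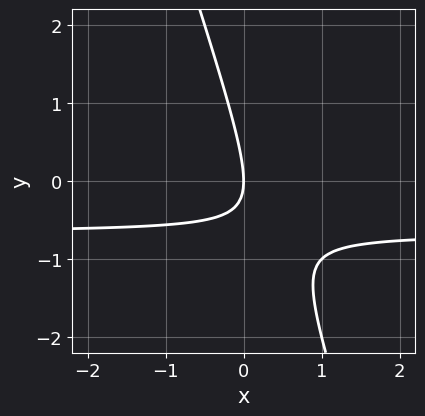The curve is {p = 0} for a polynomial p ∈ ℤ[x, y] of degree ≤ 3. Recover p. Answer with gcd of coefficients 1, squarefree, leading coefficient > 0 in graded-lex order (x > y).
1. deg p = 2.
2. From the visible intercepts: it crosses the y-axis at the gridline y = 0; it meets the x-axis at x = 0 (among the integer gridlines).
3. Putting this together gives p.

3*x*y + y^2 + 2*x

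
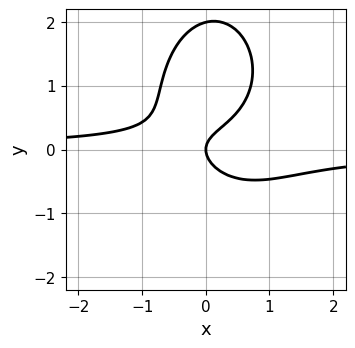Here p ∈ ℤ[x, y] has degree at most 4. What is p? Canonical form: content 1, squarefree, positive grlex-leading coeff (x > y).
1. The degree is 3 — a generic line meets the curve in up to 3 points.
2. From the visible intercepts: the y-axis gridline crossings are at y ∈ {0, 2}; it crosses the x-axis at the gridline x = 0.
3. Putting this together gives p.

2*x^2*y + y^3 - x*y - 2*y^2 + x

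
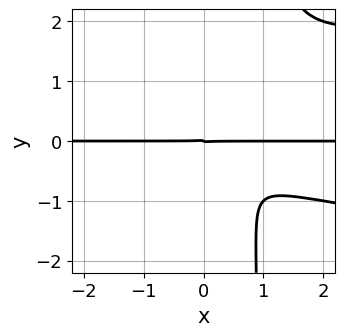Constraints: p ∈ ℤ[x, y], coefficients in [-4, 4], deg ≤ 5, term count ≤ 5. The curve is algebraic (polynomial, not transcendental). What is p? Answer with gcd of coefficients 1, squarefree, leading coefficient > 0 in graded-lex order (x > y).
2*x*y^3 - x^2*y - x*y^2 - 2*y^3

1. The degree is 4 — the shape is more complex than any degree-3 curve.
2. From the axis intercepts and sections: it crosses the y-axis at the gridline y = 0; the visible x-axis segment lies entirely on the curve.
3. The integer polynomial consistent with all of this is the stated p.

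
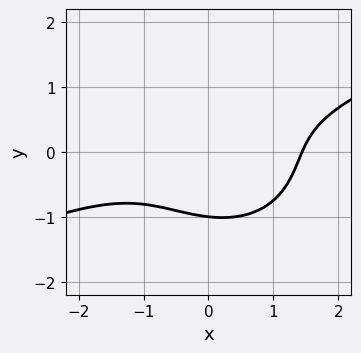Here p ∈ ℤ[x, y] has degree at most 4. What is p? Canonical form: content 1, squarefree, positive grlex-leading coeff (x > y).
1. deg p = 3.
2. Checking where it meets the axes: it meets the y-axis at y = -1 (among the integer gridlines).
3. Matching integer coefficients to the picture gives p.

x^3 - 2*x^2*y - 3*y^3 + x*y - 3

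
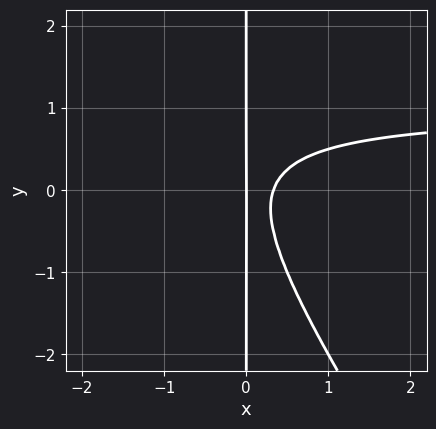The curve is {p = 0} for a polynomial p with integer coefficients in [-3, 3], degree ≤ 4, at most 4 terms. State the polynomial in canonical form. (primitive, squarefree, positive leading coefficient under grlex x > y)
3*x^2*y + 2*x*y^2 - 3*x^2 + x

Degree: the shape is more complex than any degree-2 curve, so deg p = 3.
From the visible intercepts: it crosses the x-axis at the gridline x = 0; every point of the y-axis in the box is on the curve.
Assembling these constraints gives the stated polynomial.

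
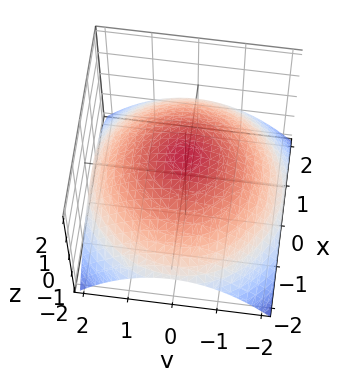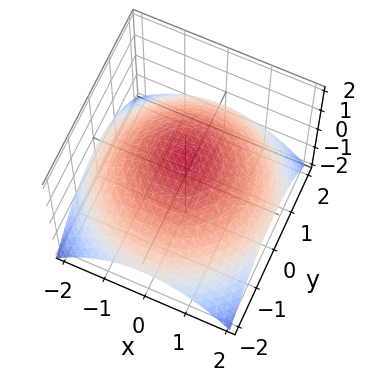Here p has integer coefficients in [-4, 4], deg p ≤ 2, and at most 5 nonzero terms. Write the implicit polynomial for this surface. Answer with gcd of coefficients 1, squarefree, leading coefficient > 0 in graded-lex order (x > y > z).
The degree is 2 — no degree-1 surface has this shape.
By symmetry, the z-axis is an axis of rotation, so x and y enter only as x² + y².
Observable constraints: it meets the z-axis at z = 1 (among the integer gridlines); a circular section at z = 0 has radius between 1 and 2.
Together with the visible shape, these determine p as stated.

x^2 + y^2 + 3*z - 3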